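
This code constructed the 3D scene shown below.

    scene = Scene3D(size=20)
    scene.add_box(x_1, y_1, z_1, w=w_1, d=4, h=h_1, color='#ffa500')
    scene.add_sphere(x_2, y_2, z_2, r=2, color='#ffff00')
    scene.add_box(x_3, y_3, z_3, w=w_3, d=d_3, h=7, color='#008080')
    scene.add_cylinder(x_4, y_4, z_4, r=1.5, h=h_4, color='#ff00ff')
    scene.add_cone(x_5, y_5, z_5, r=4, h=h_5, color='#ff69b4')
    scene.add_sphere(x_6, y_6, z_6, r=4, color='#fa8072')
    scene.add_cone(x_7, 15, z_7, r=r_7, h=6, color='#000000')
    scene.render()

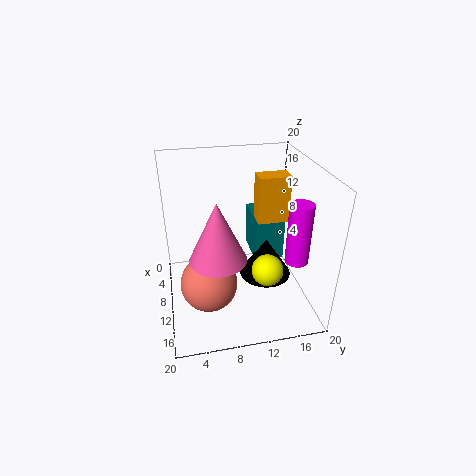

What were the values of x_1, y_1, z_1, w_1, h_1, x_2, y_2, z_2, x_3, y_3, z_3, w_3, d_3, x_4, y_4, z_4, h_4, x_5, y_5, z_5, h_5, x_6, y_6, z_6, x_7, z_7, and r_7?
x_1 = 10.5, y_1 = 12, z_1 = 13.5, w_1 = 2.5, h_1 = 6, x_2 = 16, y_2 = 12.5, z_2 = 8.5, x_3 = 0.5, y_3 = 13.5, z_3 = 3.5, w_3 = 6.5, d_3 = 4.5, x_4 = 15.5, y_4 = 16.5, z_4 = 9, h_4 = 8, x_5 = 11, y_5 = 7, z_5 = 7.5, h_5 = 8.5, x_6 = 11.5, y_6 = 5.5, z_6 = 4, x_7 = 7.5, z_7 = 1.5, r_7 = 4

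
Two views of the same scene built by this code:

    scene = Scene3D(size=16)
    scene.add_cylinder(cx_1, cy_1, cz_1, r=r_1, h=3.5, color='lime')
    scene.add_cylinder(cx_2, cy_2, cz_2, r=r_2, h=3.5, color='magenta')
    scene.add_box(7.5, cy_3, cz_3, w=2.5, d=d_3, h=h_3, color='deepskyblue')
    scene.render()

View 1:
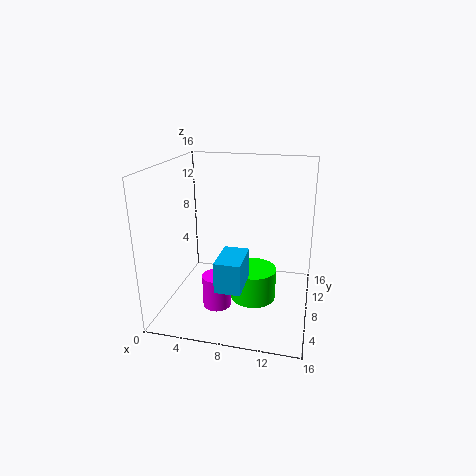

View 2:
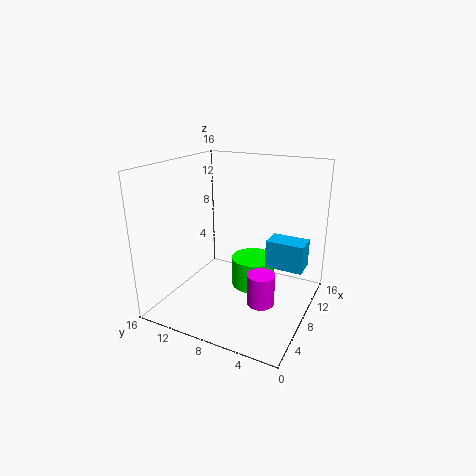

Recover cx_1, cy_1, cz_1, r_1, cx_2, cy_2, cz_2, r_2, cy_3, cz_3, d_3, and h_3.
cx_1 = 10; cy_1 = 7; cz_1 = 1.5; r_1 = 2.5; cx_2 = 6.5; cy_2 = 4.5; cz_2 = 1.5; r_2 = 1.5; cy_3 = 0.5; cz_3 = 5.5; d_3 = 4; h_3 = 3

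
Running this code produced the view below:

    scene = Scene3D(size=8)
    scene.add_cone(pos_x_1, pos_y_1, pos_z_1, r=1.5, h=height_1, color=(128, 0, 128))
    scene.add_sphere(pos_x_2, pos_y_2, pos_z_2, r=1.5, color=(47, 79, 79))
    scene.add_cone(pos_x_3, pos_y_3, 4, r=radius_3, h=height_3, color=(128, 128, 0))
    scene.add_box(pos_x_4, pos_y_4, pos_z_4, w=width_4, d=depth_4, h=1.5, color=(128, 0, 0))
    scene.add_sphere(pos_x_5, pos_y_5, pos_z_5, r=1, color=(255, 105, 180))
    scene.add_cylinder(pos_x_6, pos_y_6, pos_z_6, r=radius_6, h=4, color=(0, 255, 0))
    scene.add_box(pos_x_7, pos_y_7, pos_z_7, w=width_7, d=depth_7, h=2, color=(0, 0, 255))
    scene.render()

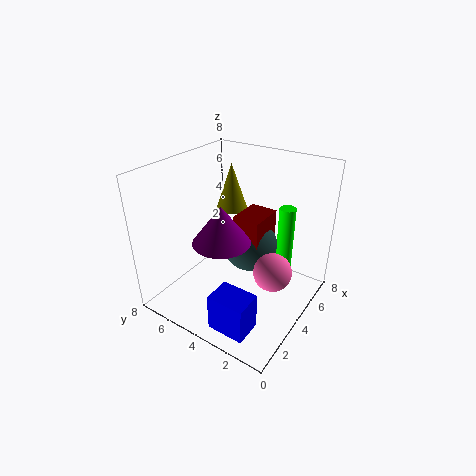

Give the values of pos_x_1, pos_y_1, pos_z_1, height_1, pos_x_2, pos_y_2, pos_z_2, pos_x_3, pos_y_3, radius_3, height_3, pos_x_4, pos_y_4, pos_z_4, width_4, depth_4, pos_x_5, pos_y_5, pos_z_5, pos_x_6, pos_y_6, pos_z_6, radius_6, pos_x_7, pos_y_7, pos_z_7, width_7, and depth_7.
pos_x_1 = 2.5, pos_y_1 = 4, pos_z_1 = 4.5, height_1 = 2, pos_x_2 = 4.5, pos_y_2 = 3.5, pos_z_2 = 3.5, pos_x_3 = 7, pos_y_3 = 6.5, radius_3 = 1, height_3 = 3, pos_x_4 = 3.5, pos_y_4 = 2.5, pos_z_4 = 4, width_4 = 2, depth_4 = 1.5, pos_x_5 = 3.5, pos_y_5 = 1.5, pos_z_5 = 3, pos_x_6 = 7, pos_y_6 = 2.5, pos_z_6 = 1, radius_6 = 0.5, pos_x_7 = 0.5, pos_y_7 = 1.5, pos_z_7 = 0.5, width_7 = 1.5, depth_7 = 2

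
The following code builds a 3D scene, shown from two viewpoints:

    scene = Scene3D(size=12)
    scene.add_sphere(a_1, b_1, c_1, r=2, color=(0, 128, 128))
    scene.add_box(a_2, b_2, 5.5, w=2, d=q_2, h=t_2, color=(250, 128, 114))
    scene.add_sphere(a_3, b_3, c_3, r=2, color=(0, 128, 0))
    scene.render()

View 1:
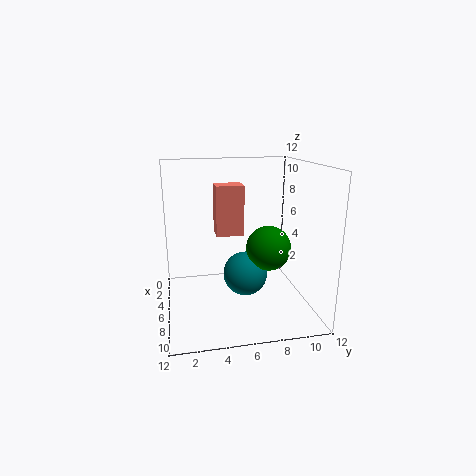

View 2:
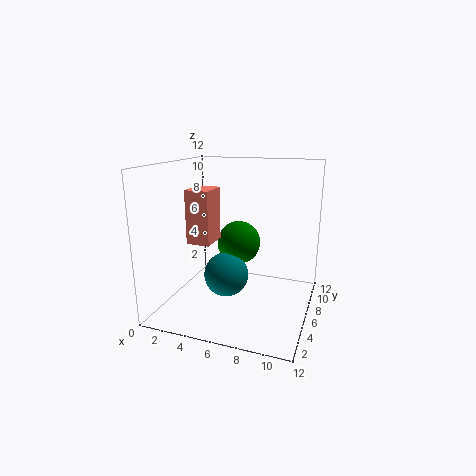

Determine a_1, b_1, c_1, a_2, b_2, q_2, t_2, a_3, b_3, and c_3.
a_1 = 4.5
b_1 = 7
c_1 = 2
a_2 = 2
b_2 = 4.5
q_2 = 2.5
t_2 = 4.5
a_3 = 5
b_3 = 9
c_3 = 4.5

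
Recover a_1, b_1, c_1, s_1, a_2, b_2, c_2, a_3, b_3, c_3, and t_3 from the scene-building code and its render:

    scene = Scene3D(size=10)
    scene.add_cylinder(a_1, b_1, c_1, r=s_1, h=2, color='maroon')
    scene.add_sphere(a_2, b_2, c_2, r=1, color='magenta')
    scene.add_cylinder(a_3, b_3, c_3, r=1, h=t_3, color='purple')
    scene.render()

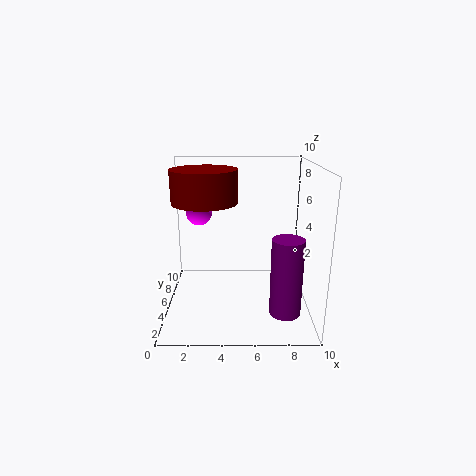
a_1 = 3
b_1 = 3
c_1 = 8
s_1 = 2
a_2 = 2
b_2 = 8
c_2 = 6
a_3 = 8
b_3 = 2
c_3 = 1
t_3 = 5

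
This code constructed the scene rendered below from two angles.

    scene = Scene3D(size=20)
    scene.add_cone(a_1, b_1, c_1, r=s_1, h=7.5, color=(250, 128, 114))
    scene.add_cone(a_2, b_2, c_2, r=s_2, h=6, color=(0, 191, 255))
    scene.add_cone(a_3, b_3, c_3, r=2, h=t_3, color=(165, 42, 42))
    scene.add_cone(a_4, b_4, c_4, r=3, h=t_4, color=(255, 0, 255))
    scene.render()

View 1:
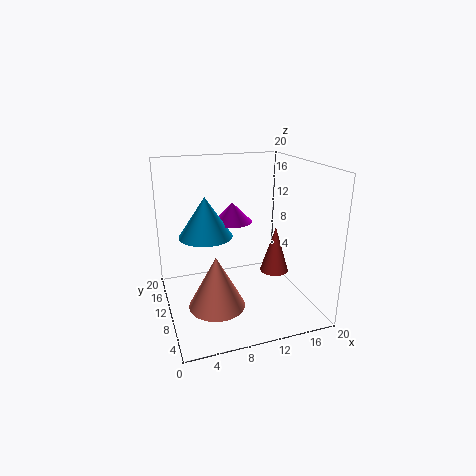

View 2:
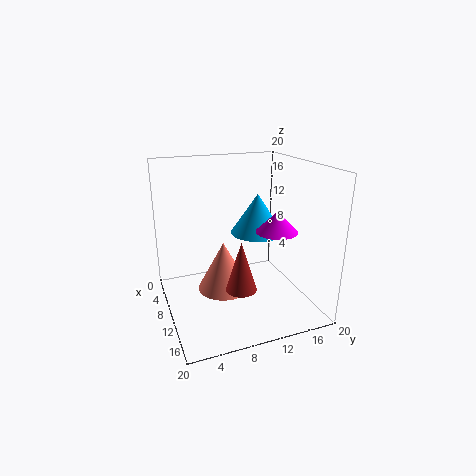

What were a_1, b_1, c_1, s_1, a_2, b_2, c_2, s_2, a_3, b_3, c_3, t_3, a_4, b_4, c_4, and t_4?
a_1 = 6.5, b_1 = 9, c_1 = 0.5, s_1 = 4, a_2 = 6.5, b_2 = 14.5, c_2 = 9, s_2 = 4, a_3 = 15, b_3 = 8.5, c_3 = 5, t_3 = 6.5, a_4 = 11, b_4 = 15.5, c_4 = 10.5, t_4 = 3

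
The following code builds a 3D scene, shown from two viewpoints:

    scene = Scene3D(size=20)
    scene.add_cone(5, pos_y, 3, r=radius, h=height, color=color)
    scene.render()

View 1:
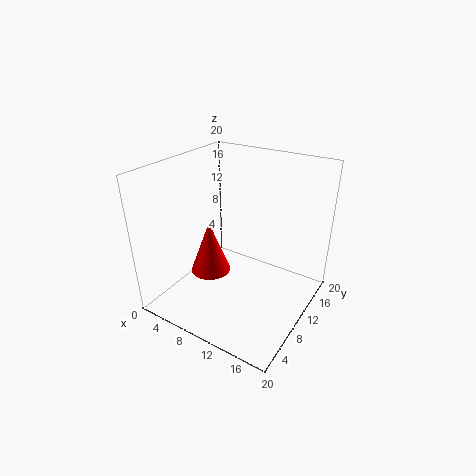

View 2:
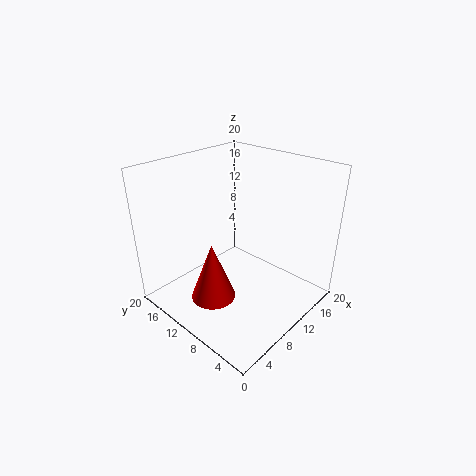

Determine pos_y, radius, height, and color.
pos_y = 10; radius = 3; height = 8; color = 'red'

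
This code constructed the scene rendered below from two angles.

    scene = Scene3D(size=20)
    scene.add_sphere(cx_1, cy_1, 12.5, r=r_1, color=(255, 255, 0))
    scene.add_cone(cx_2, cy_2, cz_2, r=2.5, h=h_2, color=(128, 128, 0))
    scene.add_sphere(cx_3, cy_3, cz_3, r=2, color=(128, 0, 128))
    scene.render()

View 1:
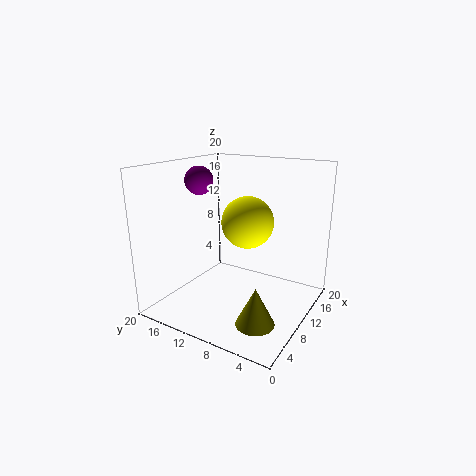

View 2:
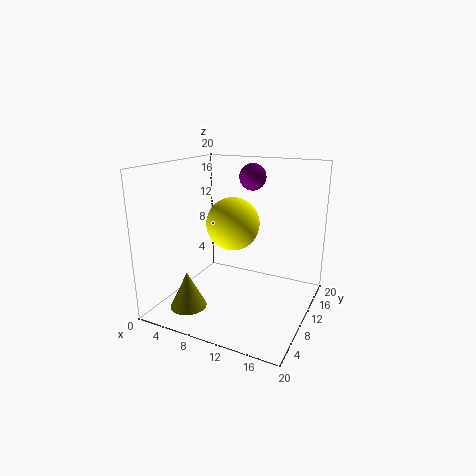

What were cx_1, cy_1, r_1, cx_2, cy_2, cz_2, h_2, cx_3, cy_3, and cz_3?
cx_1 = 10
cy_1 = 8.5
r_1 = 3.5
cx_2 = 5
cy_2 = 4.5
cz_2 = 1
h_2 = 5
cx_3 = 9.5
cy_3 = 16
cz_3 = 17.5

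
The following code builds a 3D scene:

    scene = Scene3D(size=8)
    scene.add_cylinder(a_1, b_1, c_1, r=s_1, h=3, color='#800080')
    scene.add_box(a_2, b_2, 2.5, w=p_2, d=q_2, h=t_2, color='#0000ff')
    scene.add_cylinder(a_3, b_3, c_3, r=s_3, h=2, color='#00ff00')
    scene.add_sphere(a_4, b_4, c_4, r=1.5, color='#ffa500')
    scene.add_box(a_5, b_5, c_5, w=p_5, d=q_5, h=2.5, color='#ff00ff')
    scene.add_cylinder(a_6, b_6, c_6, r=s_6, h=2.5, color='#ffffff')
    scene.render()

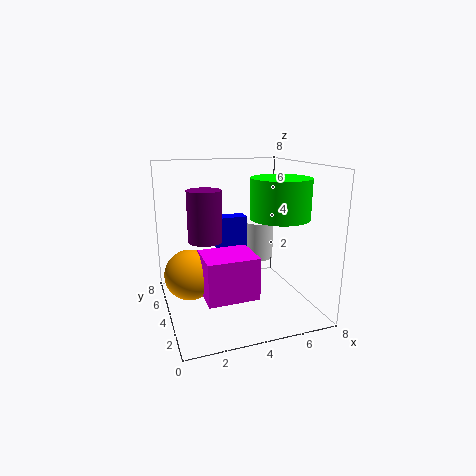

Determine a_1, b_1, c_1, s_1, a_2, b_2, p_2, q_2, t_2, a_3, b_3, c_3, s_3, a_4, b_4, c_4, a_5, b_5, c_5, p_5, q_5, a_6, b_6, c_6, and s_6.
a_1 = 2.5; b_1 = 5.5; c_1 = 3.5; s_1 = 1; a_2 = 3.5; b_2 = 6.5; p_2 = 2; q_2 = 1; t_2 = 2; a_3 = 5.5; b_3 = 2; c_3 = 5.5; s_3 = 1.5; a_4 = 1.5; b_4 = 5.5; c_4 = 1.5; a_5 = 2; b_5 = 3; c_5 = 0.5; p_5 = 3; q_5 = 2.5; a_6 = 6.5; b_6 = 7; c_6 = 1.5; s_6 = 1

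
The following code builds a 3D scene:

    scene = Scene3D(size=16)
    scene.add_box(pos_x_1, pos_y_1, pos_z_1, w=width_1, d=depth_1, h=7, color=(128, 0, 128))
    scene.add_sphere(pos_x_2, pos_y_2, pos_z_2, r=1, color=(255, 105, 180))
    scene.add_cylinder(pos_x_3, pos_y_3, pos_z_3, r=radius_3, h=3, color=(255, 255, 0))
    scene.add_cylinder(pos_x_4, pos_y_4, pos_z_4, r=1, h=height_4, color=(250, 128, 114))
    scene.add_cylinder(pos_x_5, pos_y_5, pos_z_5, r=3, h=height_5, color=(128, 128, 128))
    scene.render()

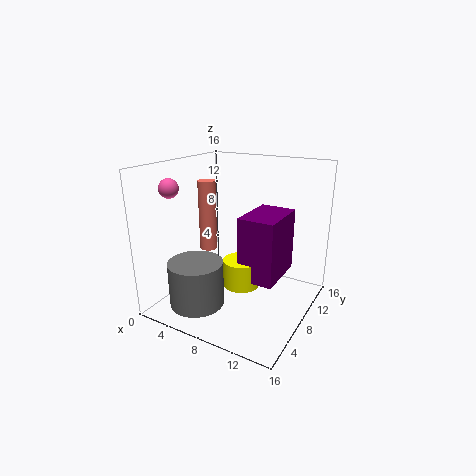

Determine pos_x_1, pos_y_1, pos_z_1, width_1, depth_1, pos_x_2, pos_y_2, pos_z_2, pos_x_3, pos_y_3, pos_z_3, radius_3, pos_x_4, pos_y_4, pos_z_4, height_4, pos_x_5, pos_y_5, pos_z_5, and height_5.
pos_x_1 = 9
pos_y_1 = 6
pos_z_1 = 4
width_1 = 4
depth_1 = 6
pos_x_2 = 3
pos_y_2 = 3
pos_z_2 = 14
pos_x_3 = 9
pos_y_3 = 7
pos_z_3 = 3
radius_3 = 2
pos_x_4 = 4
pos_y_4 = 8
pos_z_4 = 6
height_4 = 8
pos_x_5 = 5
pos_y_5 = 4
pos_z_5 = 1
height_5 = 5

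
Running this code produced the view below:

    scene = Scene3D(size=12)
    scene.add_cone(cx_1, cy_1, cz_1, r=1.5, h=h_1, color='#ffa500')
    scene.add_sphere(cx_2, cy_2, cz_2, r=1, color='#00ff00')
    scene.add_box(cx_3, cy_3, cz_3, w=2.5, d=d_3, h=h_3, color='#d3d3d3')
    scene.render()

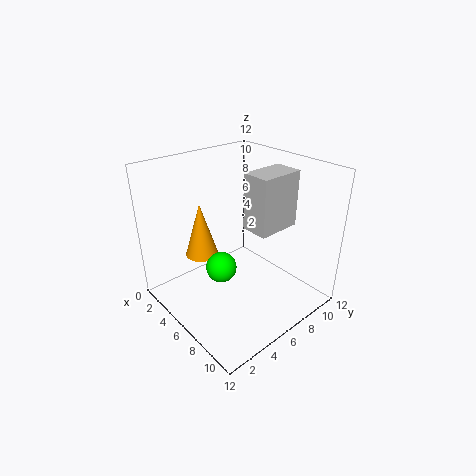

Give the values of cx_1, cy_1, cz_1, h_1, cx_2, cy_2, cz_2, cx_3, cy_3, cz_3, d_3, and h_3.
cx_1 = 2
cy_1 = 5
cz_1 = 3
h_1 = 5
cx_2 = 9.5
cy_2 = 1.5
cz_2 = 7
cx_3 = 5
cy_3 = 7.5
cz_3 = 6
d_3 = 4
h_3 = 5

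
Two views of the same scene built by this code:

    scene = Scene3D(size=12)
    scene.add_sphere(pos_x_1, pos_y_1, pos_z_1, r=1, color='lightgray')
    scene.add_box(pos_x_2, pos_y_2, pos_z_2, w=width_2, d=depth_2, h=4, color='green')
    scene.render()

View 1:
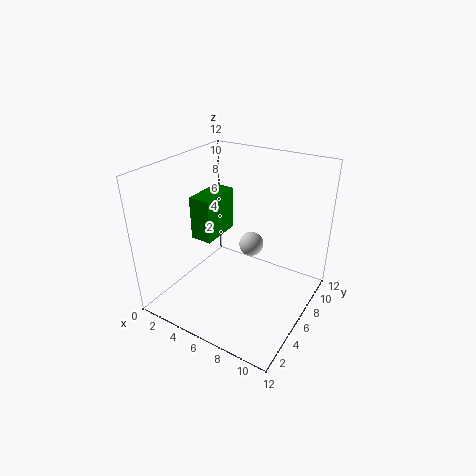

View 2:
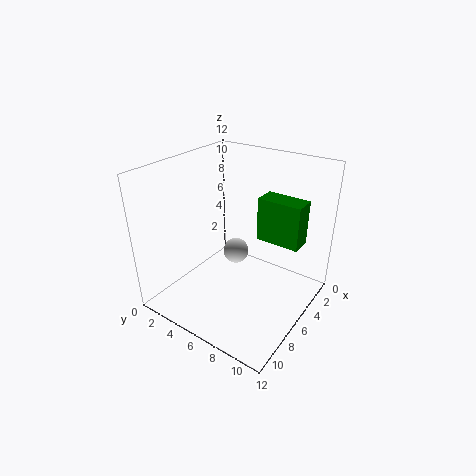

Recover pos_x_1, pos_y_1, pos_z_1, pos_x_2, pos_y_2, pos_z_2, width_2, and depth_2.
pos_x_1 = 7
pos_y_1 = 6.5
pos_z_1 = 5.5
pos_x_2 = 1
pos_y_2 = 6
pos_z_2 = 4.5
width_2 = 2
depth_2 = 4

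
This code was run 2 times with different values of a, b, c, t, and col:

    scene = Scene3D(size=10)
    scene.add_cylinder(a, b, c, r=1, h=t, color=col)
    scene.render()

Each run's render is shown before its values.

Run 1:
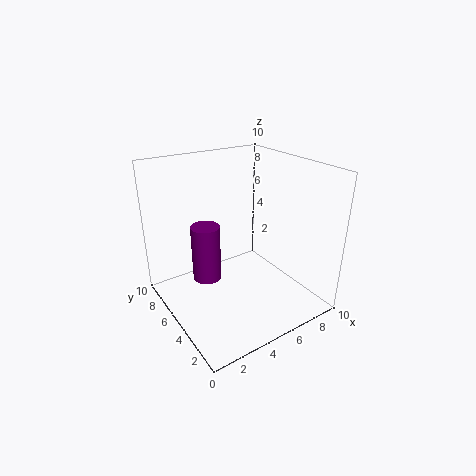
a = 3
b = 6
c = 2
t = 4
col = 'purple'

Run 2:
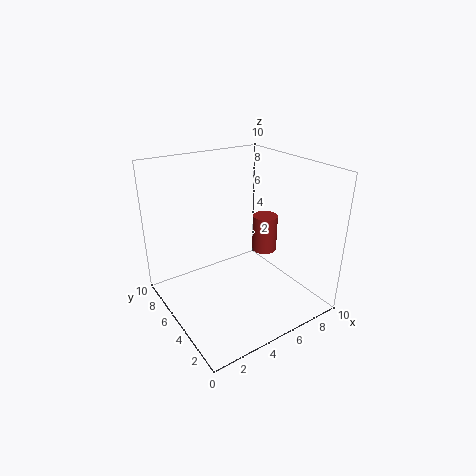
a = 9
b = 7
c = 2
t = 3
col = 'brown'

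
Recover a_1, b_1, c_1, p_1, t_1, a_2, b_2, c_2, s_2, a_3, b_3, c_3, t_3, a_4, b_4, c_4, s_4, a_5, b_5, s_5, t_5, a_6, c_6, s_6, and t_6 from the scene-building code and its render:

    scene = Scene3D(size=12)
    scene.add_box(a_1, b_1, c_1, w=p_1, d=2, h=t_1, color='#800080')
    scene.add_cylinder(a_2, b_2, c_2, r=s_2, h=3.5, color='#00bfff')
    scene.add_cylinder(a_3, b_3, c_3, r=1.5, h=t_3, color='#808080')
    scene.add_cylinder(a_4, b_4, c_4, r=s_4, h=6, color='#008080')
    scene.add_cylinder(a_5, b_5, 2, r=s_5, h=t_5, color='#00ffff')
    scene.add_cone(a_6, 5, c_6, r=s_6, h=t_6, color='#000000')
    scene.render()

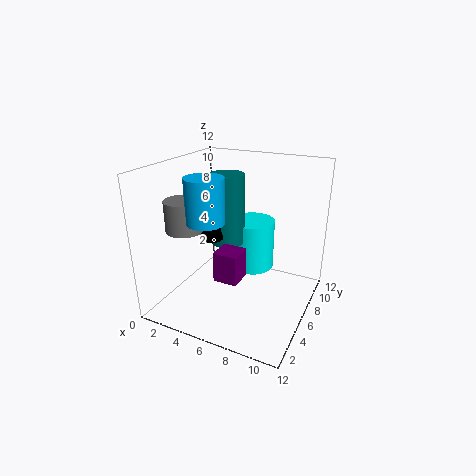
a_1 = 5
b_1 = 3.5
c_1 = 3
p_1 = 2
t_1 = 2.5
a_2 = 4.5
b_2 = 3.5
c_2 = 8
s_2 = 1.5
a_3 = 2.5
b_3 = 3.5
c_3 = 7
t_3 = 2.5
a_4 = 4.5
b_4 = 7
c_4 = 5
s_4 = 1.5
a_5 = 6
b_5 = 9
s_5 = 2
t_5 = 4.5
a_6 = 4
c_6 = 6
s_6 = 1
t_6 = 4.5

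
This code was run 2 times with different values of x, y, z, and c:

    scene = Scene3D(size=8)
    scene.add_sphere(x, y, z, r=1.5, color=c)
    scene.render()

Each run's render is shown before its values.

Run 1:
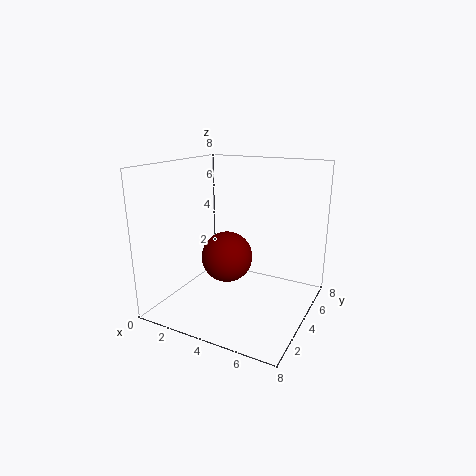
x = 3
y = 4.5
z = 2.5
c = 'maroon'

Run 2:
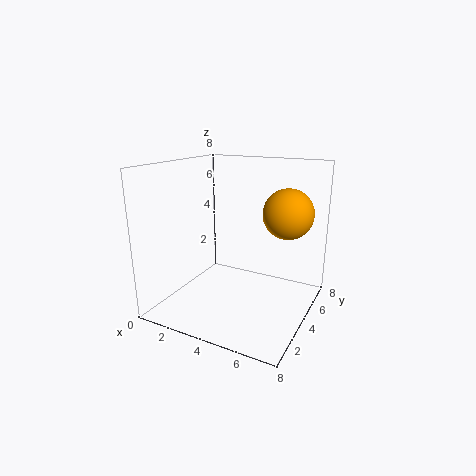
x = 6
y = 6.5
z = 5
c = 'orange'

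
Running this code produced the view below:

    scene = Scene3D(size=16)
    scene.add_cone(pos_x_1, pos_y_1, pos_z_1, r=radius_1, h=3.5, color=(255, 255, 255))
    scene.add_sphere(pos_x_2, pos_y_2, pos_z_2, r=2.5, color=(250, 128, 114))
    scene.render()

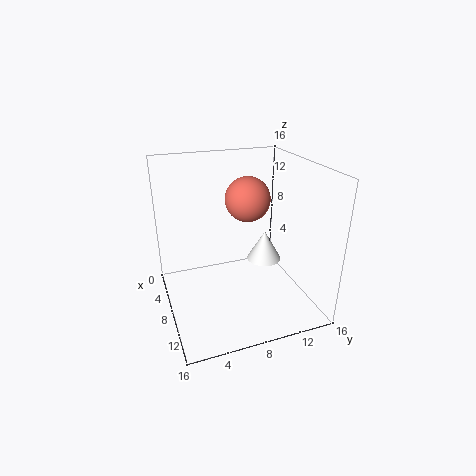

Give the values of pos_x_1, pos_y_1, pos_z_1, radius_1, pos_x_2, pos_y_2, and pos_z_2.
pos_x_1 = 7.5
pos_y_1 = 11.5
pos_z_1 = 4.5
radius_1 = 2
pos_x_2 = 7
pos_y_2 = 9.5
pos_z_2 = 12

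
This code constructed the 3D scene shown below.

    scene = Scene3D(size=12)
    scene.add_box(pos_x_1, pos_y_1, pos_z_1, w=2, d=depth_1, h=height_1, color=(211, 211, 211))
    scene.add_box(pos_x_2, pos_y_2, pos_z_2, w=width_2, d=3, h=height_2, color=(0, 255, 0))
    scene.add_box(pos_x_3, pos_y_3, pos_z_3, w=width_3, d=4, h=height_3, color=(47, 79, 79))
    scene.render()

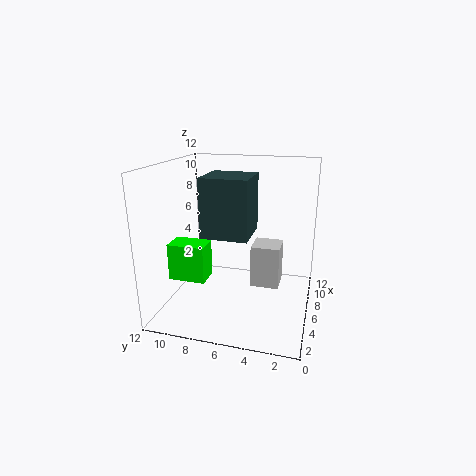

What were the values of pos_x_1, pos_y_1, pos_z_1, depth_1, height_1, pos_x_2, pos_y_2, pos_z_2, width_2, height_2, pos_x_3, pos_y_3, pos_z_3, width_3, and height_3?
pos_x_1 = 2
pos_y_1 = 2
pos_z_1 = 4
depth_1 = 2
height_1 = 3
pos_x_2 = 3
pos_y_2 = 8
pos_z_2 = 3
width_2 = 2
height_2 = 3
pos_x_3 = 5
pos_y_3 = 5
pos_z_3 = 6
width_3 = 4
height_3 = 5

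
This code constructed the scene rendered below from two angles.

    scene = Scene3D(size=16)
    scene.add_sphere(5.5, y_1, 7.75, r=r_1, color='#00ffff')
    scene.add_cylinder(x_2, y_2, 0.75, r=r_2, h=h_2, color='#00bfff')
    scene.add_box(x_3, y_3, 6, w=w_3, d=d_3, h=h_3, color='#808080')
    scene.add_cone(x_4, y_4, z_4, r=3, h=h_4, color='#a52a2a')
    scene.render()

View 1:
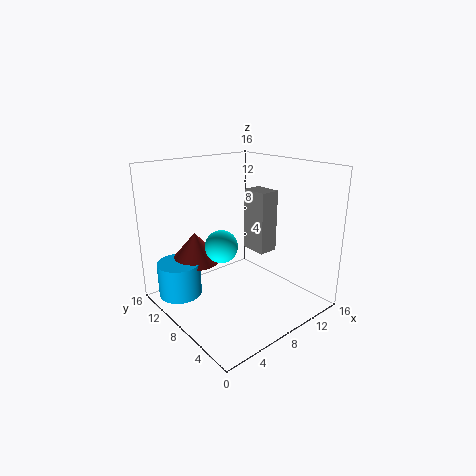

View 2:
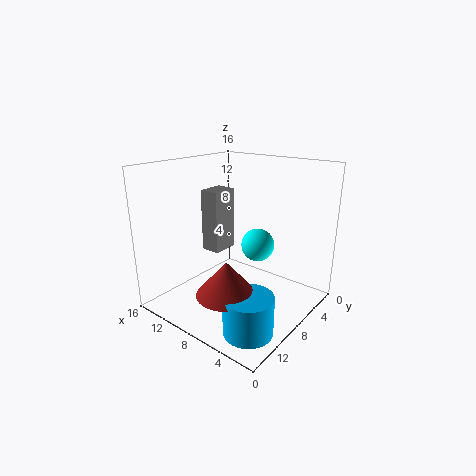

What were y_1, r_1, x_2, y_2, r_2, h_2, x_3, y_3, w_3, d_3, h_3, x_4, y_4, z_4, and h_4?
y_1 = 7.75
r_1 = 1.75
x_2 = 3
y_2 = 12.75
r_2 = 2.5
h_2 = 4
x_3 = 10
y_3 = 6.25
w_3 = 2.25
d_3 = 3
h_3 = 7
x_4 = 5.5
y_4 = 13
z_4 = 4.25
h_4 = 3.5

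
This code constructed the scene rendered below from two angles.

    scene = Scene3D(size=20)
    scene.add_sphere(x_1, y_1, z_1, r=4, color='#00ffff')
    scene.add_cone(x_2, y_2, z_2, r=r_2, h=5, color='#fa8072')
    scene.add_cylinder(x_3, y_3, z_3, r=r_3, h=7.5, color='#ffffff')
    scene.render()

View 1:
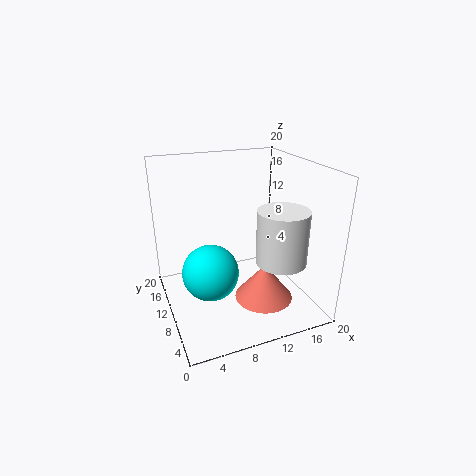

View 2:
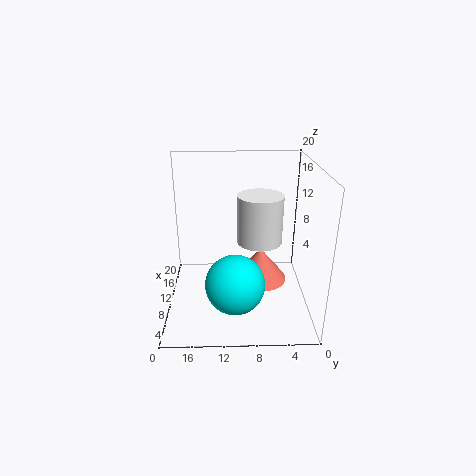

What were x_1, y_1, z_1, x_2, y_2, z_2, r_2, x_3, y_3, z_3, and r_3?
x_1 = 6; y_1 = 10.5; z_1 = 5; x_2 = 12.5; y_2 = 6.5; z_2 = 2; r_2 = 4; x_3 = 15; y_3 = 6.5; z_3 = 7; r_3 = 3.5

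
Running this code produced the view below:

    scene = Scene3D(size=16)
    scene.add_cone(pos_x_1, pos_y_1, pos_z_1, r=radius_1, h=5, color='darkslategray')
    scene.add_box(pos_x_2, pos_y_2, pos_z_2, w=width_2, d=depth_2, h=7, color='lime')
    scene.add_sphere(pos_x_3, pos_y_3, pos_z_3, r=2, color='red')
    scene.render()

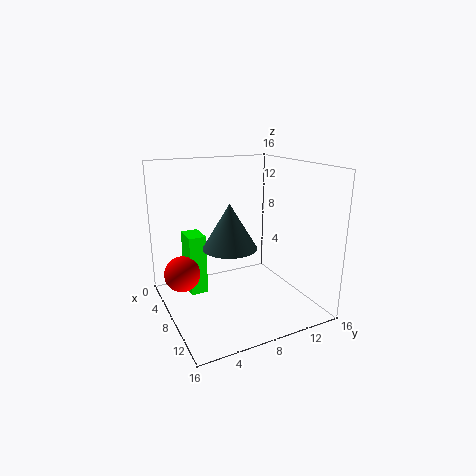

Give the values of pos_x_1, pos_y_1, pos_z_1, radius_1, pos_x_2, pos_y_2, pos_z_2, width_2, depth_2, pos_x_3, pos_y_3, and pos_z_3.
pos_x_1 = 8
pos_y_1 = 7
pos_z_1 = 7
radius_1 = 3
pos_x_2 = 3
pos_y_2 = 3
pos_z_2 = 1
width_2 = 3
depth_2 = 2
pos_x_3 = 6
pos_y_3 = 2
pos_z_3 = 4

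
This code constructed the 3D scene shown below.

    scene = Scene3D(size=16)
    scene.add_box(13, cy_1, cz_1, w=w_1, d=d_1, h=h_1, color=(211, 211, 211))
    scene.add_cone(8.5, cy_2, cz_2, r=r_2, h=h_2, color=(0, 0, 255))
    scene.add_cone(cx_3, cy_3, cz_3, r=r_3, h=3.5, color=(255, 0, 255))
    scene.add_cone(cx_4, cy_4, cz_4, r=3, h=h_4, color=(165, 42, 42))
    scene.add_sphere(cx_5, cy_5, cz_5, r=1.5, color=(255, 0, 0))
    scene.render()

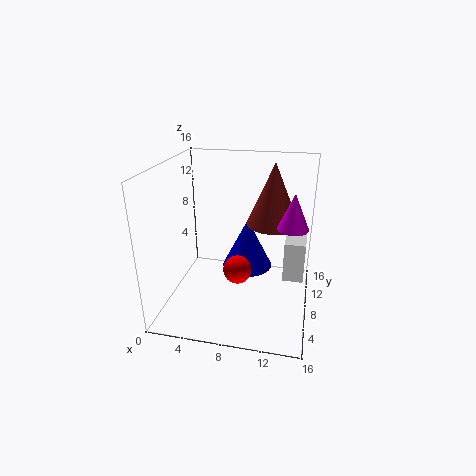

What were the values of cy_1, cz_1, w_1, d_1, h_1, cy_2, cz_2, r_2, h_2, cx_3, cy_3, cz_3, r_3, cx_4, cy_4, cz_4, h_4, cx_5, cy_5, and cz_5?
cy_1 = 10.5; cz_1 = 1.5; w_1 = 2.5; d_1 = 4.5; h_1 = 5; cy_2 = 11; cz_2 = 3; r_2 = 3; h_2 = 6; cx_3 = 14; cy_3 = 5; cz_3 = 11; r_3 = 1.5; cx_4 = 11.5; cy_4 = 10.5; cz_4 = 9; h_4 = 7; cx_5 = 8.5; cy_5 = 5.5; cz_5 = 5.5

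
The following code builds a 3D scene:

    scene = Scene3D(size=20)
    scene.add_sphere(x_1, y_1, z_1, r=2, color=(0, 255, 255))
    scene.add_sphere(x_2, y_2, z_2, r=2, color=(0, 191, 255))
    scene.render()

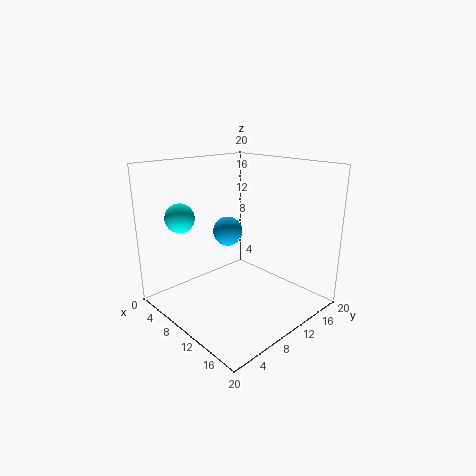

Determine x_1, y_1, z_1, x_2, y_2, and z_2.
x_1 = 5, y_1 = 4, z_1 = 13, x_2 = 9, y_2 = 9, z_2 = 11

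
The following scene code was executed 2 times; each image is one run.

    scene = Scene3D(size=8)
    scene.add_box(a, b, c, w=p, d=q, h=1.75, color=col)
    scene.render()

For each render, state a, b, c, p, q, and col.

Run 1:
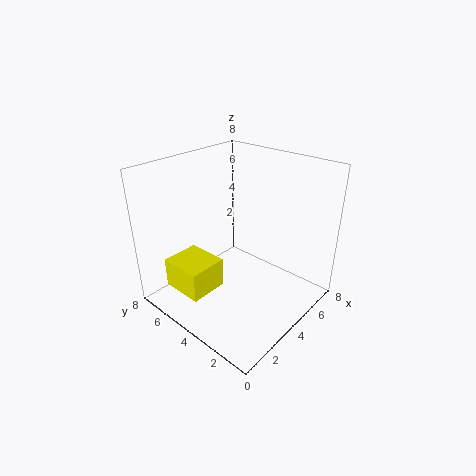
a = 1.25; b = 4.75; c = 0.75; p = 2.25; q = 2.5; col = 'yellow'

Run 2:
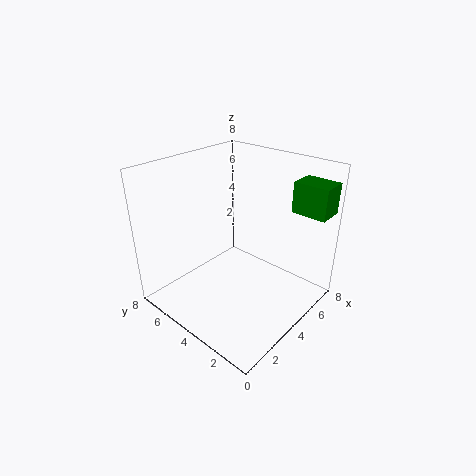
a = 6.5; b = 0.25; c = 5.25; p = 1.5; q = 2; col = 'green'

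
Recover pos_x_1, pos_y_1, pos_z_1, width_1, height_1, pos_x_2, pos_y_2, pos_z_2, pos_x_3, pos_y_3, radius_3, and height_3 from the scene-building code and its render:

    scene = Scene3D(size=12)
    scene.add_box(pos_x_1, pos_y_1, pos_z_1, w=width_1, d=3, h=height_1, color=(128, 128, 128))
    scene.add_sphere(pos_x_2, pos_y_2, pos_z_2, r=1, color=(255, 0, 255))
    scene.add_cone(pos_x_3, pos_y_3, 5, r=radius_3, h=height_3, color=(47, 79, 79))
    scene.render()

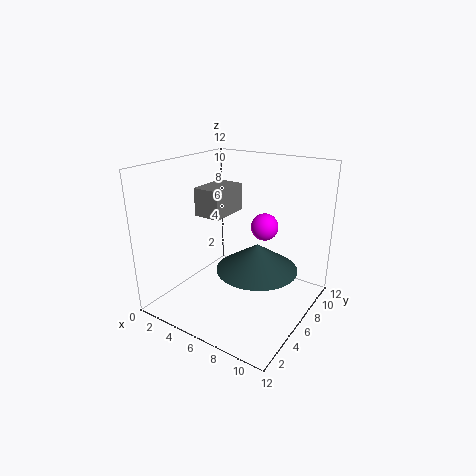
pos_x_1 = 5; pos_y_1 = 2; pos_z_1 = 9; width_1 = 2; height_1 = 2; pos_x_2 = 9; pos_y_2 = 5; pos_z_2 = 8; pos_x_3 = 9; pos_y_3 = 4; radius_3 = 3; height_3 = 2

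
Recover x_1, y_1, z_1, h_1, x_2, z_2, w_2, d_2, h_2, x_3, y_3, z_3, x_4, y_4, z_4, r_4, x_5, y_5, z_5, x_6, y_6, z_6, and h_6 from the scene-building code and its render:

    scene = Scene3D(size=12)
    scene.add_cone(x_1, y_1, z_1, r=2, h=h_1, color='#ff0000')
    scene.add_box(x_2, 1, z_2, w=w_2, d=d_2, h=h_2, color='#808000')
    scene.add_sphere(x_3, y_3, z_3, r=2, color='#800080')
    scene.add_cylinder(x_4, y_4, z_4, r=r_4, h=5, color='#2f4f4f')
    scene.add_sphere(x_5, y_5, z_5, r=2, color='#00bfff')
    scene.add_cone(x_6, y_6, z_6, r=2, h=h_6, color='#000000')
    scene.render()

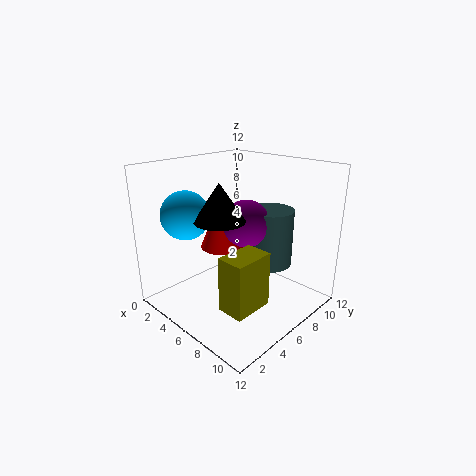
x_1 = 3, y_1 = 7, z_1 = 4, h_1 = 5, x_2 = 9, z_2 = 3, w_2 = 2, d_2 = 3, h_2 = 4, x_3 = 6, y_3 = 7, z_3 = 7, x_4 = 7, y_4 = 9, z_4 = 3, r_4 = 2, x_5 = 3, y_5 = 3, z_5 = 8, x_6 = 6, y_6 = 4, z_6 = 8, h_6 = 3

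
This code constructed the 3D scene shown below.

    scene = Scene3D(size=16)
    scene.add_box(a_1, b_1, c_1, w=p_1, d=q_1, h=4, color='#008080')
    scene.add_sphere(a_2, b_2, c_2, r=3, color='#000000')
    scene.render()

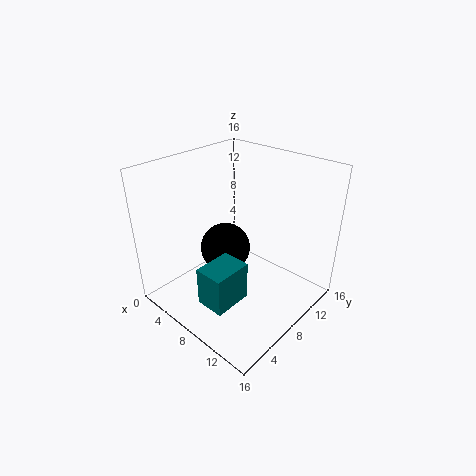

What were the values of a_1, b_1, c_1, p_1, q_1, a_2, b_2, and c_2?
a_1 = 9, b_1 = 1, c_1 = 4, p_1 = 3, q_1 = 4, a_2 = 5, b_2 = 9, c_2 = 5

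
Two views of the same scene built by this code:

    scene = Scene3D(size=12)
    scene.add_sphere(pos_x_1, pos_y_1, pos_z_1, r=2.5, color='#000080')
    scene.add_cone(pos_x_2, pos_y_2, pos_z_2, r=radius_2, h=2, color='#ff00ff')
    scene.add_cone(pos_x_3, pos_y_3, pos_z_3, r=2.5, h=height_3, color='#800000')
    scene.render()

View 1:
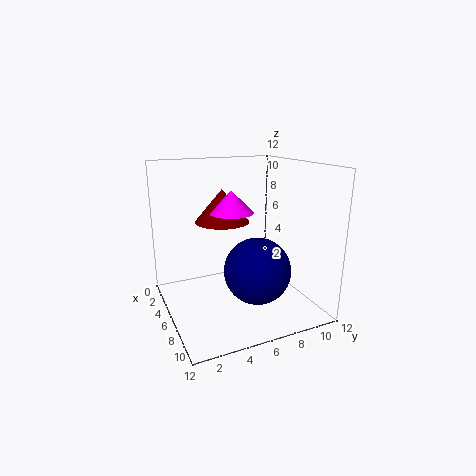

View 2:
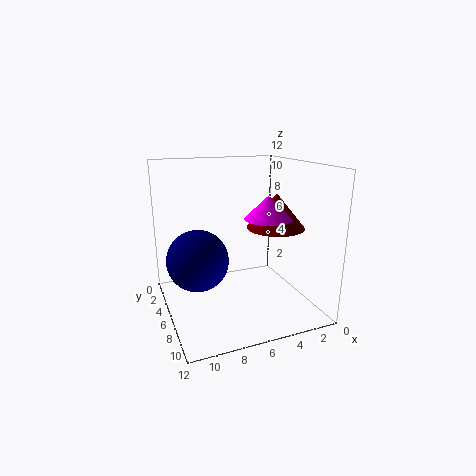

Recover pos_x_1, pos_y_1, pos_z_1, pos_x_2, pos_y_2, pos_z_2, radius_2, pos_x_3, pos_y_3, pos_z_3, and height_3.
pos_x_1 = 9.5
pos_y_1 = 6
pos_z_1 = 4.5
pos_x_2 = 3.5
pos_y_2 = 6.5
pos_z_2 = 7.5
radius_2 = 2
pos_x_3 = 2.5
pos_y_3 = 6
pos_z_3 = 6.5
height_3 = 3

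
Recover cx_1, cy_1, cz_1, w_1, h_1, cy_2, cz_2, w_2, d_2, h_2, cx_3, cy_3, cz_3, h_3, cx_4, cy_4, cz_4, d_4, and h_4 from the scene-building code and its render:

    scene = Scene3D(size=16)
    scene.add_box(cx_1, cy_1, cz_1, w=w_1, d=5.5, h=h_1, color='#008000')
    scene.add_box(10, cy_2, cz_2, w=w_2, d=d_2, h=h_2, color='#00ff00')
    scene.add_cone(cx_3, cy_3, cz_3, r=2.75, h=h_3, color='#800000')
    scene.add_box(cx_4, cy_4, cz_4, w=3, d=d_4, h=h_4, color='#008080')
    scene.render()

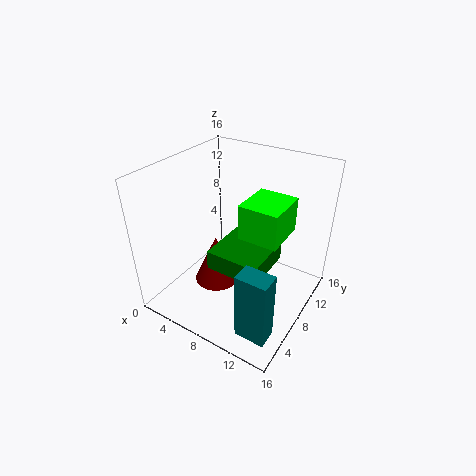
cx_1 = 7.5, cy_1 = 3, cz_1 = 7, w_1 = 5.5, h_1 = 2, cy_2 = 4.75, cz_2 = 10.5, w_2 = 4, d_2 = 4.5, h_2 = 3.5, cx_3 = 4.5, cy_3 = 8.5, cz_3 = 0.5, h_3 = 6, cx_4 = 12.5, cy_4 = 0.25, cz_4 = 3, d_4 = 2, h_4 = 7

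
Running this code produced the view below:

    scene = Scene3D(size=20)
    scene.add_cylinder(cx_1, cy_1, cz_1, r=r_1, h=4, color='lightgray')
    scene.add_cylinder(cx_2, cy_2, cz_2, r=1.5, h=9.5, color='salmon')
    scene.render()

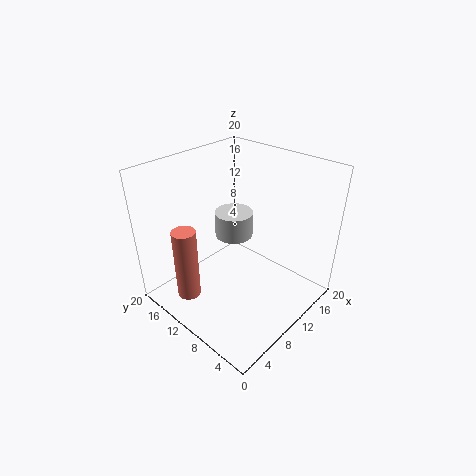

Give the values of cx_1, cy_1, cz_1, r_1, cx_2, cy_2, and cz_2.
cx_1 = 14.5, cy_1 = 15, cz_1 = 6.5, r_1 = 3, cx_2 = 2, cy_2 = 11.5, cz_2 = 4.5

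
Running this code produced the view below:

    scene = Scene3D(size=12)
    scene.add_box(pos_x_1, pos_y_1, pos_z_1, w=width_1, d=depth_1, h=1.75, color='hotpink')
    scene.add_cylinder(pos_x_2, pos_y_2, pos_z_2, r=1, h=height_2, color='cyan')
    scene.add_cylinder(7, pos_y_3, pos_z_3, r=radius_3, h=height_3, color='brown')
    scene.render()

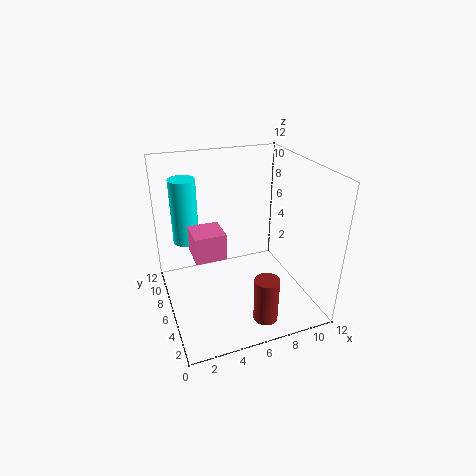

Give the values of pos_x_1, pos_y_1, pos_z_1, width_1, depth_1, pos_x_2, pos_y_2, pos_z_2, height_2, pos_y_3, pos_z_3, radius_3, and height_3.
pos_x_1 = 1.25
pos_y_1 = 0.75
pos_z_1 = 7.75
width_1 = 2
depth_1 = 2
pos_x_2 = 1.75
pos_y_2 = 6.25
pos_z_2 = 6.5
height_2 = 5
pos_y_3 = 2.25
pos_z_3 = 0.25
radius_3 = 1
height_3 = 3.75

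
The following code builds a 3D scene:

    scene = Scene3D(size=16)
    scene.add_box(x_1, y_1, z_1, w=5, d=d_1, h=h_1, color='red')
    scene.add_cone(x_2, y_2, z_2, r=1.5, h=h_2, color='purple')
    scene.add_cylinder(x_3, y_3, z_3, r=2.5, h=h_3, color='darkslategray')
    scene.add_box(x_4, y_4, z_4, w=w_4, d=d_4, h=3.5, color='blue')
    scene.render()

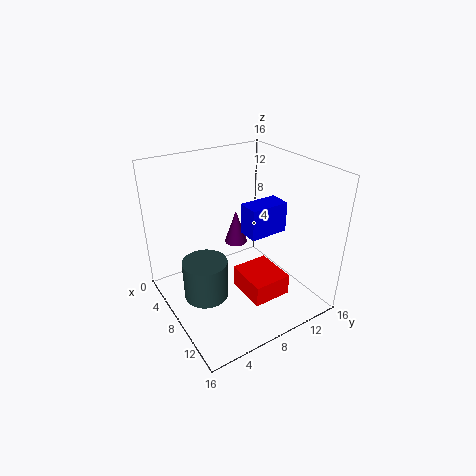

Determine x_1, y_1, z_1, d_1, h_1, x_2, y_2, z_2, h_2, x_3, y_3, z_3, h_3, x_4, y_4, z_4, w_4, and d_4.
x_1 = 7
y_1 = 8
z_1 = 1
d_1 = 4.5
h_1 = 2.5
x_2 = 2
y_2 = 11.5
z_2 = 3.5
h_2 = 4.5
x_3 = 7.5
y_3 = 4
z_3 = 1.5
h_3 = 4.5
x_4 = 7
y_4 = 9
z_4 = 8
w_4 = 2.5
d_4 = 4.5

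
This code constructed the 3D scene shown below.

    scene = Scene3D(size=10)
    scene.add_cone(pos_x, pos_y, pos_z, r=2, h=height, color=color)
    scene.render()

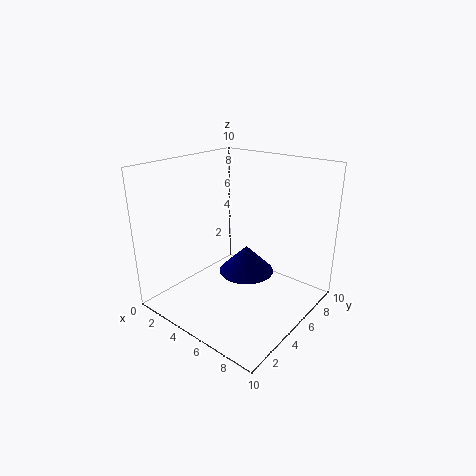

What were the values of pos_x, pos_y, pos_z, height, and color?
pos_x = 5; pos_y = 6; pos_z = 2; height = 2; color = 'navy'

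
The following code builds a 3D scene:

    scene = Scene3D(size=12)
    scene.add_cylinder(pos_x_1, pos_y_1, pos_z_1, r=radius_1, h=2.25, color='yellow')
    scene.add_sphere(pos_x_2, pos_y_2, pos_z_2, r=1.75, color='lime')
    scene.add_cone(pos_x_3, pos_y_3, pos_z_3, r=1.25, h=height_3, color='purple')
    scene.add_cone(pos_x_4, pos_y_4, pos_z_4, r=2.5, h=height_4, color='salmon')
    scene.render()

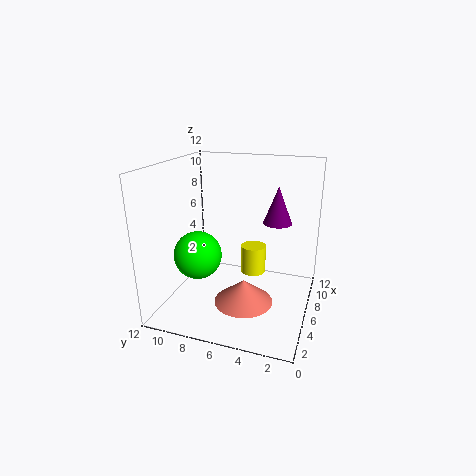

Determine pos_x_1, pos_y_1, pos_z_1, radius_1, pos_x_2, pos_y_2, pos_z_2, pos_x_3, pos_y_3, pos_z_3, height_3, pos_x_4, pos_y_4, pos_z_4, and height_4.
pos_x_1 = 5.5, pos_y_1 = 4.5, pos_z_1 = 3.5, radius_1 = 1, pos_x_2 = 2, pos_y_2 = 7.75, pos_z_2 = 6, pos_x_3 = 8.5, pos_y_3 = 3.25, pos_z_3 = 6.75, height_3 = 3.25, pos_x_4 = 5.25, pos_y_4 = 5.25, pos_z_4 = 0.5, height_4 = 2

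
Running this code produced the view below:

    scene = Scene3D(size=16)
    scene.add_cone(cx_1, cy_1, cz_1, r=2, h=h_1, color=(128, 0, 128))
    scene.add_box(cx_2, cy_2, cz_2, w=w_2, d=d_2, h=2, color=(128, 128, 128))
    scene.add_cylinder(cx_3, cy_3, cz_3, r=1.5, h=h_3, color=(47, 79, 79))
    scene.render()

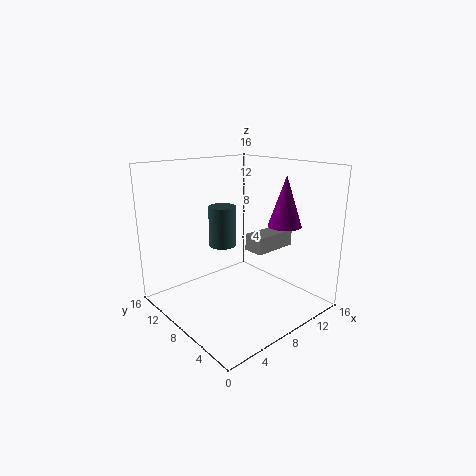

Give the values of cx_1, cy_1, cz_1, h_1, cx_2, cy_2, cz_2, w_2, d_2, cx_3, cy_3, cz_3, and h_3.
cx_1 = 14; cy_1 = 6.5; cz_1 = 8.5; h_1 = 6; cx_2 = 10.5; cy_2 = 7; cz_2 = 5.5; w_2 = 5.5; d_2 = 2.5; cx_3 = 7; cy_3 = 9.5; cz_3 = 7; h_3 = 4.5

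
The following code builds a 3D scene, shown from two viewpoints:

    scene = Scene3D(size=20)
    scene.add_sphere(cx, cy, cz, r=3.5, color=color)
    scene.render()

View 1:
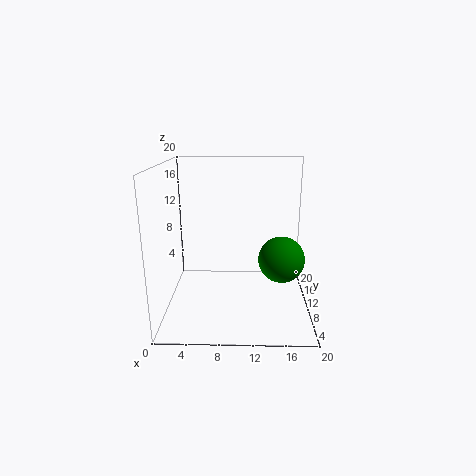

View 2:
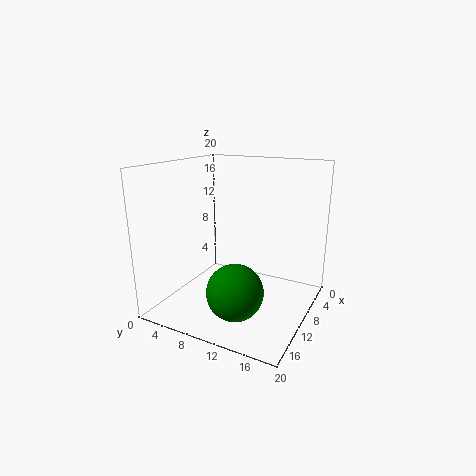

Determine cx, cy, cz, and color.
cx = 16.5
cy = 13
cz = 5.5
color = 'green'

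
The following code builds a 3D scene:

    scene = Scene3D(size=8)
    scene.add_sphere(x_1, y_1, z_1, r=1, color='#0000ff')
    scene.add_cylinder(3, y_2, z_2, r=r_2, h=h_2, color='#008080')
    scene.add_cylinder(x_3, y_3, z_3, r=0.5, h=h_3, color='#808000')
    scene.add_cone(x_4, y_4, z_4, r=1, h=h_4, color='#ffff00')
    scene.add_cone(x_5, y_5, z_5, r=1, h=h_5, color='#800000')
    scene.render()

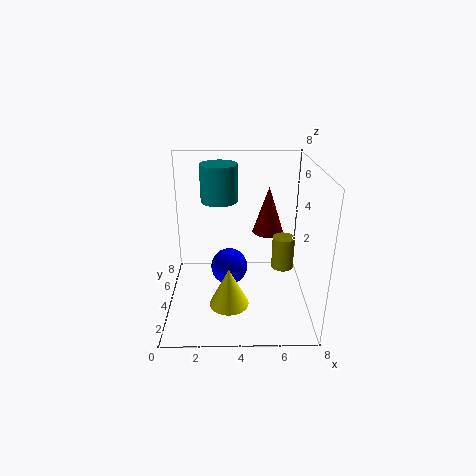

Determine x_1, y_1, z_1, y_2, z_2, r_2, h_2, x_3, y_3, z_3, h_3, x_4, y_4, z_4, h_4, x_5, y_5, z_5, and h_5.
x_1 = 3.5, y_1 = 3.5, z_1 = 2.5, y_2 = 4.5, z_2 = 6, r_2 = 1, h_2 = 2, x_3 = 6, y_3 = 1, z_3 = 4, h_3 = 1.5, x_4 = 3.5, y_4 = 1.5, z_4 = 1.5, h_4 = 2, x_5 = 6, y_5 = 7, z_5 = 3, h_5 = 3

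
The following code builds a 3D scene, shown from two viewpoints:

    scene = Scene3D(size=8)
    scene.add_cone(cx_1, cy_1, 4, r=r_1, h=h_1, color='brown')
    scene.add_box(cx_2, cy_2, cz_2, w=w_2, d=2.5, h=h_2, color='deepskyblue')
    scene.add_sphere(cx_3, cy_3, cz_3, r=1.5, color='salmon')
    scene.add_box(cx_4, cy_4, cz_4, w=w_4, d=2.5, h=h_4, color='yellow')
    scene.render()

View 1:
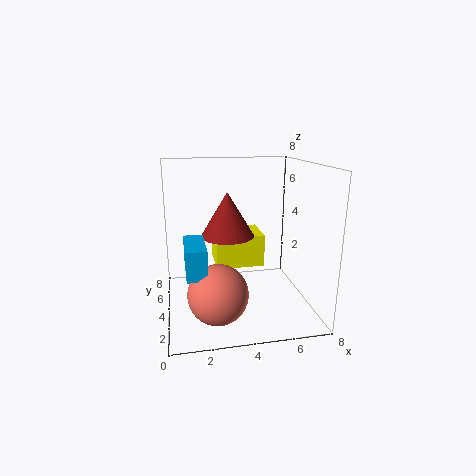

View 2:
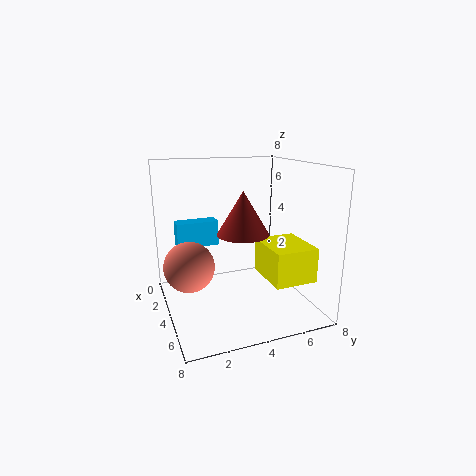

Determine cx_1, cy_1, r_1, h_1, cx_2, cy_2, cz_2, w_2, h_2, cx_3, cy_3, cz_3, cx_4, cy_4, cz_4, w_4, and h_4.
cx_1 = 3.5, cy_1 = 4.5, r_1 = 1.5, h_1 = 2.5, cx_2 = 1, cy_2 = 1, cz_2 = 3, w_2 = 1, h_2 = 1.5, cx_3 = 2.5, cy_3 = 1.5, cz_3 = 2, cx_4 = 3, cy_4 = 5.5, cz_4 = 1.5, w_4 = 3, h_4 = 2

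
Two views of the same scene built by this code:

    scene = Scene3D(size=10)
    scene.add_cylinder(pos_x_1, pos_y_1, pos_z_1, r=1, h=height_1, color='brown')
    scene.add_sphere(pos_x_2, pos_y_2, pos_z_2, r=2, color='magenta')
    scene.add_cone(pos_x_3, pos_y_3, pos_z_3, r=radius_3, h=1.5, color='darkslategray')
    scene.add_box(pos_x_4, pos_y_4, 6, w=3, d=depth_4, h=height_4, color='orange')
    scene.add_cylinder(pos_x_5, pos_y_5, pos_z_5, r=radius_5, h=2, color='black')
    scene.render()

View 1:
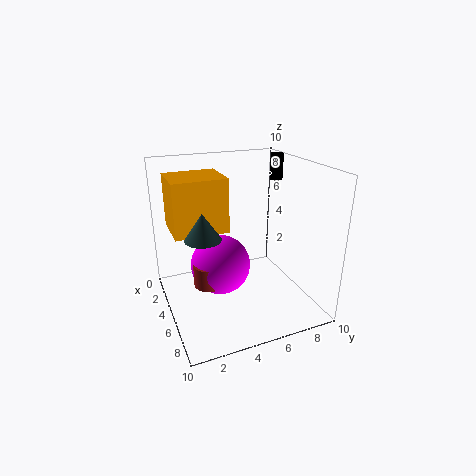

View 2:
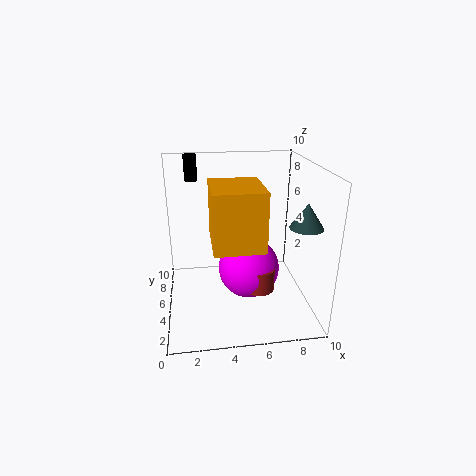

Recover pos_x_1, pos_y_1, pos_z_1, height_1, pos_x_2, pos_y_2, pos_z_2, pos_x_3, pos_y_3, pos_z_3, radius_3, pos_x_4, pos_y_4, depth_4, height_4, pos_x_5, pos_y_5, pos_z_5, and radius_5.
pos_x_1 = 6; pos_y_1 = 2.5; pos_z_1 = 2.5; height_1 = 1.5; pos_x_2 = 5.5; pos_y_2 = 3.5; pos_z_2 = 3.5; pos_x_3 = 8.5; pos_y_3 = 1.5; pos_z_3 = 7; radius_3 = 1; pos_x_4 = 3; pos_y_4 = 0.5; depth_4 = 3.5; height_4 = 3.5; pos_x_5 = 2; pos_y_5 = 9.5; pos_z_5 = 8; radius_5 = 0.5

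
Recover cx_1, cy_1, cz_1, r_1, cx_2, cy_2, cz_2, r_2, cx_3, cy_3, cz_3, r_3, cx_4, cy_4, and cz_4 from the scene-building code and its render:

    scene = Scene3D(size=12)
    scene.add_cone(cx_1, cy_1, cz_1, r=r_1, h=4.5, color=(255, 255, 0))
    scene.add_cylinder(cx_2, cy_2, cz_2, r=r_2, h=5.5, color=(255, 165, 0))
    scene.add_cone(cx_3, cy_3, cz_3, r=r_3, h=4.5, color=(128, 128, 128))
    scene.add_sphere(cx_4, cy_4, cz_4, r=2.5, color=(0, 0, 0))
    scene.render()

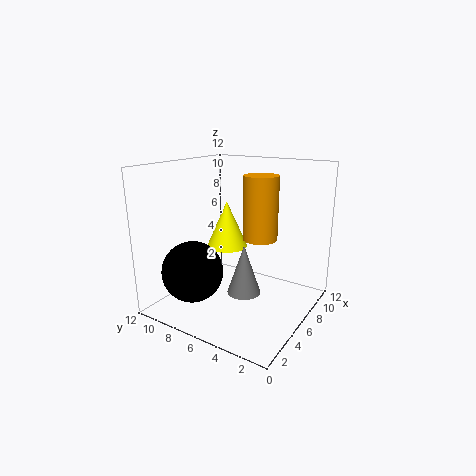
cx_1 = 9.5; cy_1 = 9.5; cz_1 = 3.5; r_1 = 2; cx_2 = 8; cy_2 = 5; cz_2 = 5.5; r_2 = 1.5; cx_3 = 7; cy_3 = 6; cz_3 = 0.5; r_3 = 1.5; cx_4 = 3; cy_4 = 8.5; cz_4 = 3.5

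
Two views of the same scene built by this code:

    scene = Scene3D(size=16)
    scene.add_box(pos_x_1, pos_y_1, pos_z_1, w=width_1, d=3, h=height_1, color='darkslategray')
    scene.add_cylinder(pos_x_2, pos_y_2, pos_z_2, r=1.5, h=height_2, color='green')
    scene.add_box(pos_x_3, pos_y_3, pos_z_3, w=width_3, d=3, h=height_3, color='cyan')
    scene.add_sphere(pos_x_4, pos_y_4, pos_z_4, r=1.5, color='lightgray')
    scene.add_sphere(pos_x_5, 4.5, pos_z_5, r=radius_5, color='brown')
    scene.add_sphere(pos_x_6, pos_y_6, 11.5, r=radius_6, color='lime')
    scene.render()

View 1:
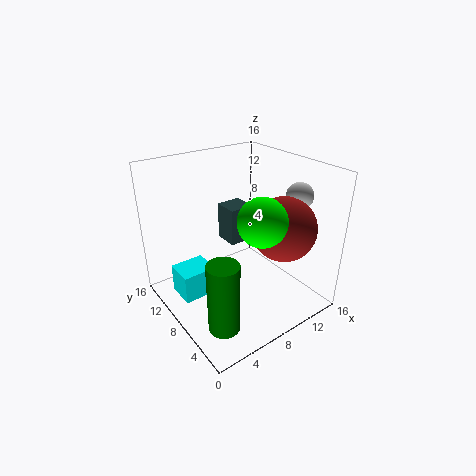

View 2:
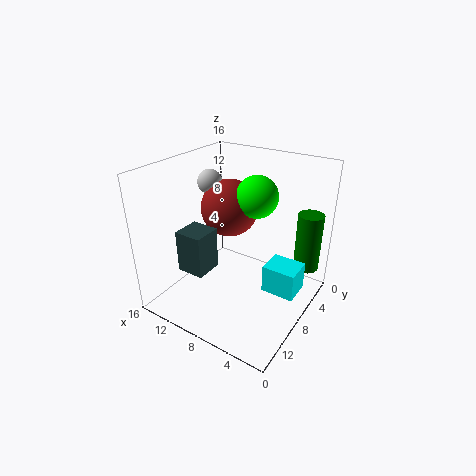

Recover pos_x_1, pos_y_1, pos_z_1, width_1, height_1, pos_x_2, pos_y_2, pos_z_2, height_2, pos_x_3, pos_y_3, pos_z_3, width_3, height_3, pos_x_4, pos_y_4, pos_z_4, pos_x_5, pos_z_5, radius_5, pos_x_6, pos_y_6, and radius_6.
pos_x_1 = 9; pos_y_1 = 10.5; pos_z_1 = 5.5; width_1 = 3; height_1 = 4.5; pos_x_2 = 2; pos_y_2 = 2; pos_z_2 = 3; height_2 = 7; pos_x_3 = 0.5; pos_y_3 = 6.5; pos_z_3 = 3.5; width_3 = 3.5; height_3 = 3; pos_x_4 = 14; pos_y_4 = 5; pos_z_4 = 12.5; pos_x_5 = 11.5; pos_z_5 = 9.5; radius_5 = 3.5; pos_x_6 = 8; pos_y_6 = 4; radius_6 = 2.5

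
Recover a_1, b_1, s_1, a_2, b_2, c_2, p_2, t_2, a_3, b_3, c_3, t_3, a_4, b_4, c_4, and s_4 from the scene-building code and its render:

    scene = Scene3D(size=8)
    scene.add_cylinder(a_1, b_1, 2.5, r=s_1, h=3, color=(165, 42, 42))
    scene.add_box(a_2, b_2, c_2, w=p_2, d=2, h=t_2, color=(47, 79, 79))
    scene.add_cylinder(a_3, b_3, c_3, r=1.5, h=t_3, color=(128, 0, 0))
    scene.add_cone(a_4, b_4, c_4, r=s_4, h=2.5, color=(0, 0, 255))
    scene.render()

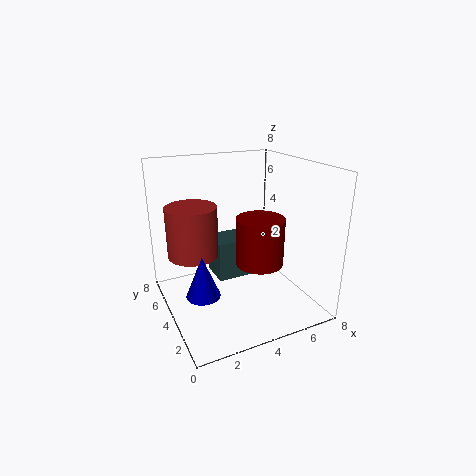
a_1 = 2, b_1 = 6, s_1 = 1.5, a_2 = 3.5, b_2 = 5.5, c_2 = 0.5, p_2 = 2.5, t_2 = 2.5, a_3 = 6, b_3 = 5, c_3 = 1.5, t_3 = 3, a_4 = 2, b_4 = 4.5, c_4 = 0.5, s_4 = 1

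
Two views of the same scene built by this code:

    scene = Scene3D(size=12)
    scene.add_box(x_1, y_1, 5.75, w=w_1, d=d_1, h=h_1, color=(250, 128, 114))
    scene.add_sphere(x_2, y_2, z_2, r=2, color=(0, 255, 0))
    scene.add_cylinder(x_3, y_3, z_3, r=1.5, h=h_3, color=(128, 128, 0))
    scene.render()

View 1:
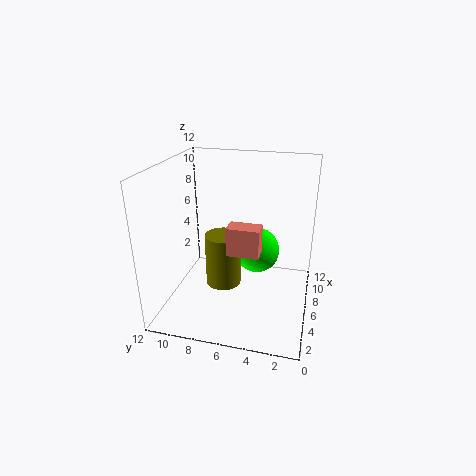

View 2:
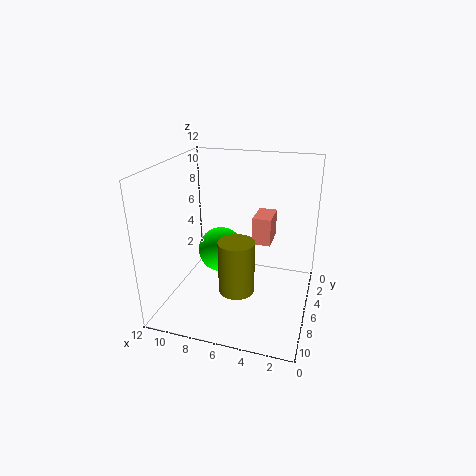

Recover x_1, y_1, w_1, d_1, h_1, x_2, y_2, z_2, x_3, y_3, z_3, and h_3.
x_1 = 3.25, y_1 = 3.75, w_1 = 1.5, d_1 = 2.5, h_1 = 2.25, x_2 = 8, y_2 = 4.75, z_2 = 4, x_3 = 5.75, y_3 = 7.25, z_3 = 1.75, h_3 = 4.5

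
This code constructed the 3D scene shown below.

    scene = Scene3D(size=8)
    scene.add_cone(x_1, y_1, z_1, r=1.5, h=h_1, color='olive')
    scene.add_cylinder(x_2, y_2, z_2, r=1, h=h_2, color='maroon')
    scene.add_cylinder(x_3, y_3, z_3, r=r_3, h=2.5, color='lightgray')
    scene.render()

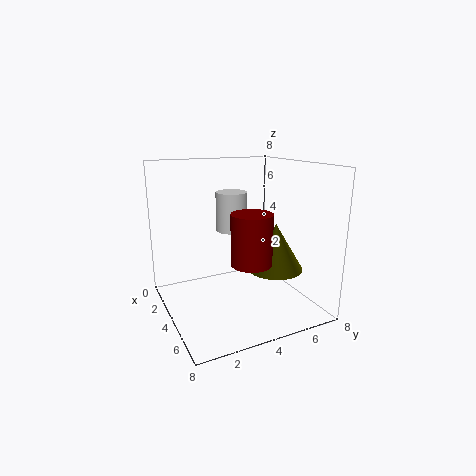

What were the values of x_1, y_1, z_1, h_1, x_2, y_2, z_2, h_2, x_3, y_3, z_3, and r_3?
x_1 = 5.5; y_1 = 5.5; z_1 = 2.5; h_1 = 2.5; x_2 = 6.5; y_2 = 3.5; z_2 = 3.5; h_2 = 2.5; x_3 = 1; y_3 = 5; z_3 = 3.5; r_3 = 1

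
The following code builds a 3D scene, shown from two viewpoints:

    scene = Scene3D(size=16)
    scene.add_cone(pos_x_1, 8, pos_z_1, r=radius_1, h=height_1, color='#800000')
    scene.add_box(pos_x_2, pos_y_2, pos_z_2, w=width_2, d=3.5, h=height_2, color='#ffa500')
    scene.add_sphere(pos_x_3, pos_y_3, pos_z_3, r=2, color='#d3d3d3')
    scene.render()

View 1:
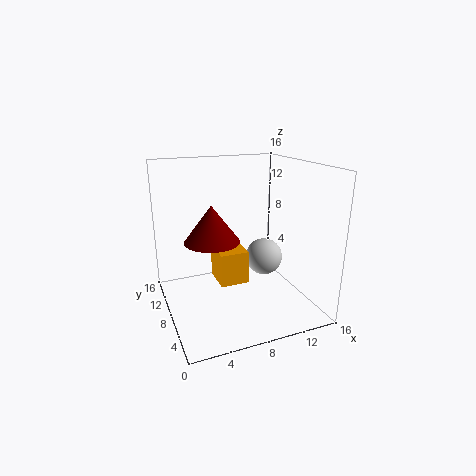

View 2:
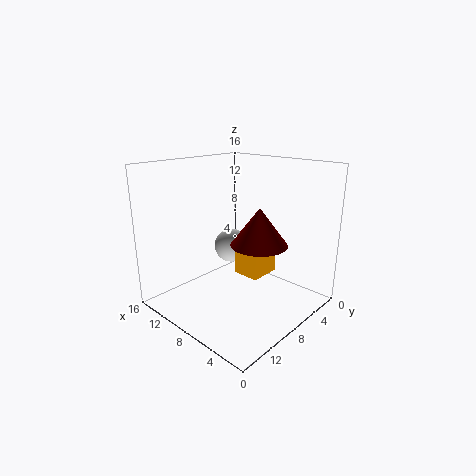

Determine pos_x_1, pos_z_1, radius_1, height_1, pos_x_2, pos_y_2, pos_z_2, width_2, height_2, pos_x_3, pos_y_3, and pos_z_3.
pos_x_1 = 5; pos_z_1 = 8; radius_1 = 3; height_1 = 4; pos_x_2 = 5; pos_y_2 = 5; pos_z_2 = 4; width_2 = 3; height_2 = 3.5; pos_x_3 = 10.5; pos_y_3 = 6.5; pos_z_3 = 6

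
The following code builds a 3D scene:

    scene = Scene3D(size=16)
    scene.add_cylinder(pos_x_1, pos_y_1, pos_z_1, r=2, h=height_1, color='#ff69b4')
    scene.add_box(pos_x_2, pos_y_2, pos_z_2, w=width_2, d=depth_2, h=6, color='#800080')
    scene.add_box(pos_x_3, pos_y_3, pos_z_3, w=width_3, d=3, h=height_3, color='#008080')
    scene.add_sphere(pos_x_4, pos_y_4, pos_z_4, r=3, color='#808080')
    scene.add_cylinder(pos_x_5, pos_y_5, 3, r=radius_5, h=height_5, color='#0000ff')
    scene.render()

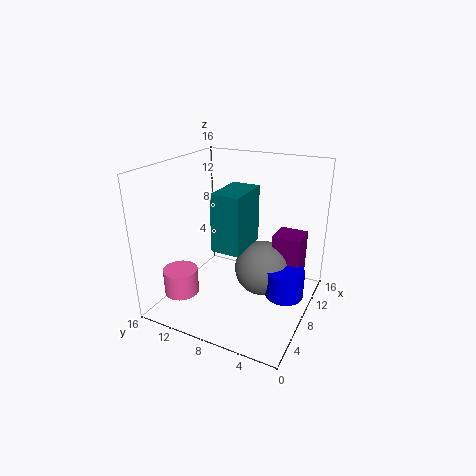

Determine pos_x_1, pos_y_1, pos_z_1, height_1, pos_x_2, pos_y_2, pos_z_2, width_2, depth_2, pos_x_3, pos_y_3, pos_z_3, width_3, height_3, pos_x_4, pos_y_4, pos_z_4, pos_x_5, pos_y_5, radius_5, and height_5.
pos_x_1 = 5; pos_y_1 = 14; pos_z_1 = 1; height_1 = 3; pos_x_2 = 8; pos_y_2 = 1; pos_z_2 = 3; width_2 = 3; depth_2 = 3; pos_x_3 = 4; pos_y_3 = 6; pos_z_3 = 8; width_3 = 5; height_3 = 6; pos_x_4 = 8; pos_y_4 = 5; pos_z_4 = 5; pos_x_5 = 7; pos_y_5 = 2; radius_5 = 2; height_5 = 3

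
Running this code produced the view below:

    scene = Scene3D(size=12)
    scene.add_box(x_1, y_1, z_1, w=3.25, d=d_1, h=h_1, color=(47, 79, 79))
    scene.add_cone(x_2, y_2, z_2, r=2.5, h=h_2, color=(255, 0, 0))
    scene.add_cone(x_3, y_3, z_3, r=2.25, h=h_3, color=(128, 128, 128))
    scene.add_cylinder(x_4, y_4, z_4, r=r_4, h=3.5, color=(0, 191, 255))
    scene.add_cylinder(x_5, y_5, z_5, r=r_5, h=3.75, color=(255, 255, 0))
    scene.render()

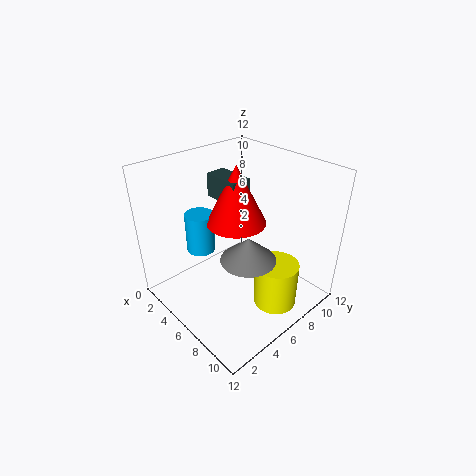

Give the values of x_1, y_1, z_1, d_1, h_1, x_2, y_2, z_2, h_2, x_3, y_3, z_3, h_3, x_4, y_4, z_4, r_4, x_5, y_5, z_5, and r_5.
x_1 = 2.5; y_1 = 5.75; z_1 = 8.75; d_1 = 1.75; h_1 = 2; x_2 = 5.25; y_2 = 6.5; z_2 = 7; h_2 = 5; x_3 = 7.75; y_3 = 5.5; z_3 = 5; h_3 = 2; x_4 = 2.75; y_4 = 4.5; z_4 = 4; r_4 = 1.25; x_5 = 9.75; y_5 = 6.75; z_5 = 1.25; r_5 = 1.75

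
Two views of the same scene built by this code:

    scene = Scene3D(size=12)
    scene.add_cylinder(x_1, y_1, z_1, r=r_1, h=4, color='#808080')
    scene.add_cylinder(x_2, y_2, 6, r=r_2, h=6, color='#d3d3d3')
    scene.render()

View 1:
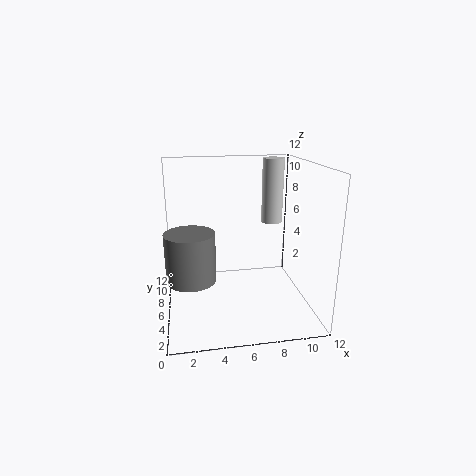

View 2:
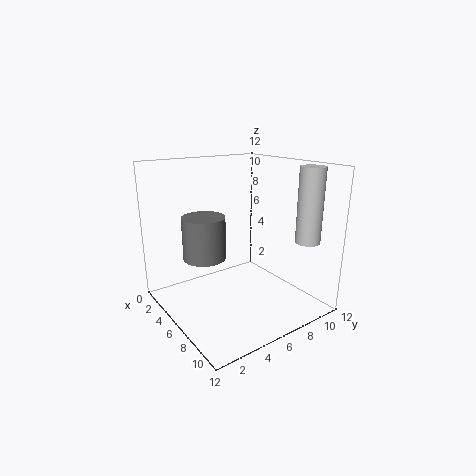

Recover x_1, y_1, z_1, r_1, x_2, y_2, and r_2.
x_1 = 2
y_1 = 5
z_1 = 3
r_1 = 2
x_2 = 10
y_2 = 10
r_2 = 1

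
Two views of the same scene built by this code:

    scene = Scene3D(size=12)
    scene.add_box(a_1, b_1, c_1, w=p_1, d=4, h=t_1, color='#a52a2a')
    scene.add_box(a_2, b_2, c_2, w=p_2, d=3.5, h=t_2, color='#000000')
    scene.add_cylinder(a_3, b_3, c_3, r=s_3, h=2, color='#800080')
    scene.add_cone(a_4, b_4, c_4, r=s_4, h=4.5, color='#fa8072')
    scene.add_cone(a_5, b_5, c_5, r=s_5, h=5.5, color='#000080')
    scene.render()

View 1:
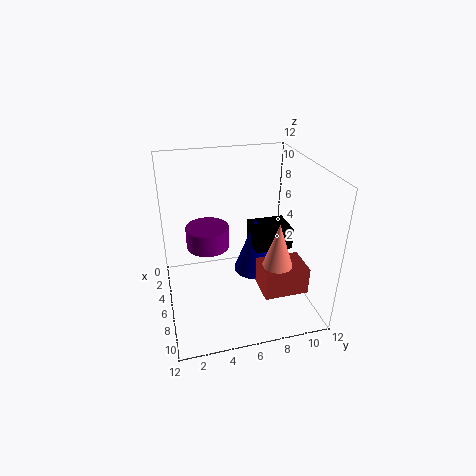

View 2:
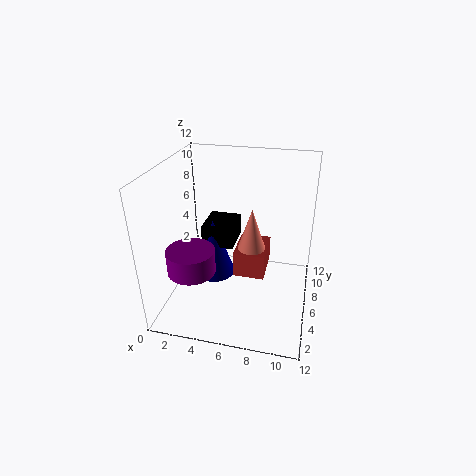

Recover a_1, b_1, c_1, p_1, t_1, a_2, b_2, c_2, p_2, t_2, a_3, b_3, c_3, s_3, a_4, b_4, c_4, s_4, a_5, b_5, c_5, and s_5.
a_1 = 5, b_1 = 8, c_1 = 0.5, p_1 = 3, t_1 = 2.5, a_2 = 2, b_2 = 8, c_2 = 3.5, p_2 = 3, t_2 = 2, a_3 = 2.5, b_3 = 4, c_3 = 3.5, s_3 = 2, a_4 = 6.5, b_4 = 9.5, c_4 = 2.5, s_4 = 1.5, a_5 = 3, b_5 = 8.5, c_5 = 0.5, s_5 = 2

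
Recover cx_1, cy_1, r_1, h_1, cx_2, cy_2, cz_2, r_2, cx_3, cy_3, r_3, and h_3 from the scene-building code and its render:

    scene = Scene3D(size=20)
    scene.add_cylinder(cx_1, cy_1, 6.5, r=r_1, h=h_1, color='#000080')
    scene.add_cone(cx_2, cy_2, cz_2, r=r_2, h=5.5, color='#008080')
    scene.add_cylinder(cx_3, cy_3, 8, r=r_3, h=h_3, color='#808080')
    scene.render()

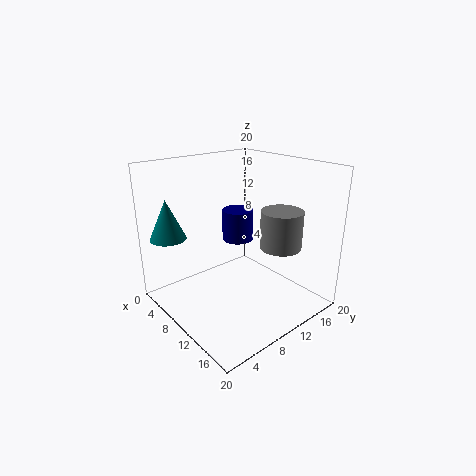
cx_1 = 4; cy_1 = 15; r_1 = 2.5; h_1 = 5; cx_2 = 4; cy_2 = 2.5; cz_2 = 10; r_2 = 2.5; cx_3 = 13; cy_3 = 15.5; r_3 = 3; h_3 = 5.5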